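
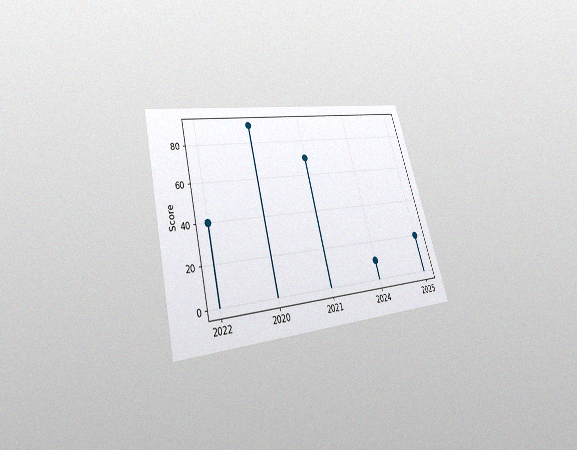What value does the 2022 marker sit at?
40

The chart is tilted about 15° counter-clockwise and viewed slightly from below, with some photo noise. The 2022 marker sits at 40.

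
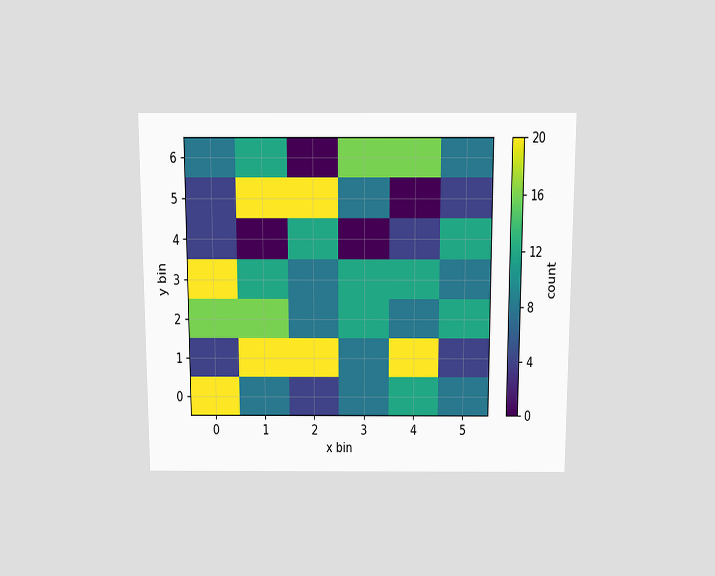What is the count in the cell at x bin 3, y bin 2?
The chart is viewed slightly from above. Matching the cell (3, 2) against the colorbar gives 12.

12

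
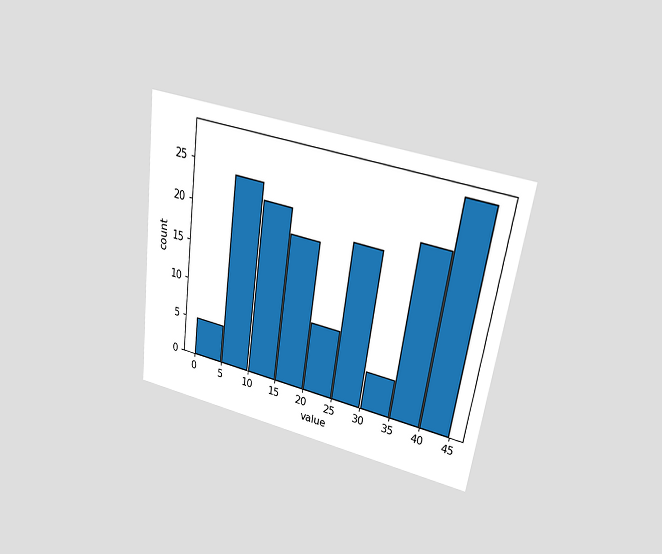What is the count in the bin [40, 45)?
28

The chart is tilted about 8° clockwise and viewed at a slight angle. The [40, 45) bin has height 28.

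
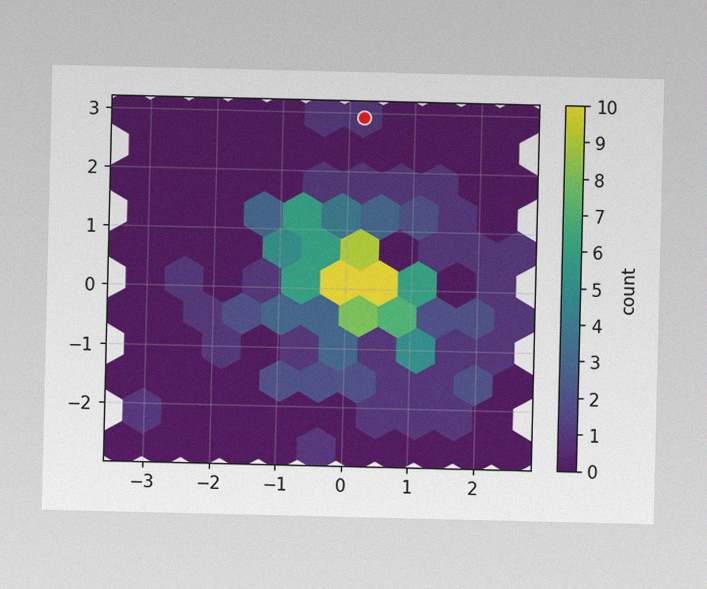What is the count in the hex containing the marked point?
The image has some photo noise and uneven lighting. The marked hex reads 1 on the colorbar.

1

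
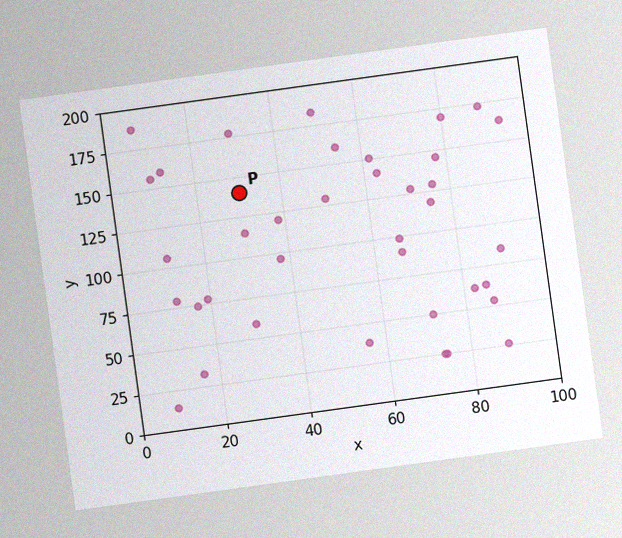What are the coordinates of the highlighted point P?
The chart is tilted about 8° counter-clockwise, with some photo noise. Following the gridlines from P to each axis, P sits at (30, 140).

(30, 140)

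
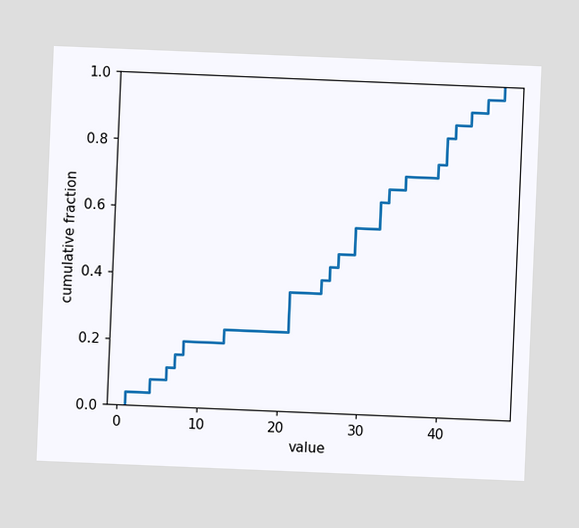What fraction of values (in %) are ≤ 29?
The chart is tilted about 2° clockwise. At x=29 the ECDF step is at 56%.

56%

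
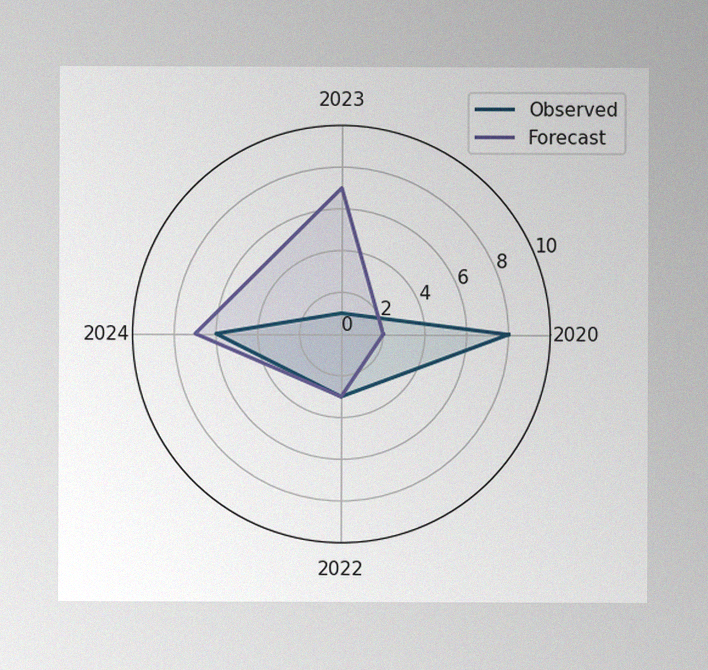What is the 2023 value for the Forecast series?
7

The image has some photo noise and uneven lighting. On the 2023 axis, Forecast reaches 7.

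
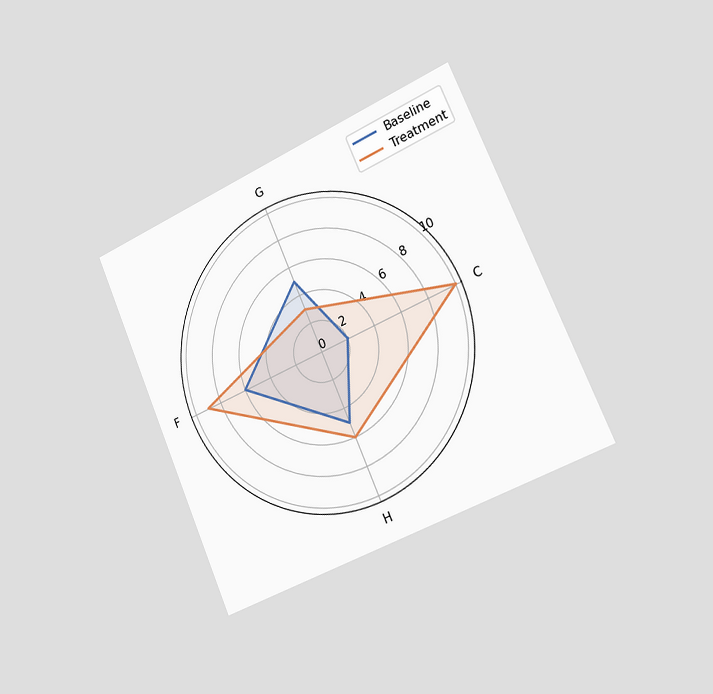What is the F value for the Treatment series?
The chart is tilted about 23° counter-clockwise and viewed slightly from the right. On the F axis, Treatment reaches 9.

9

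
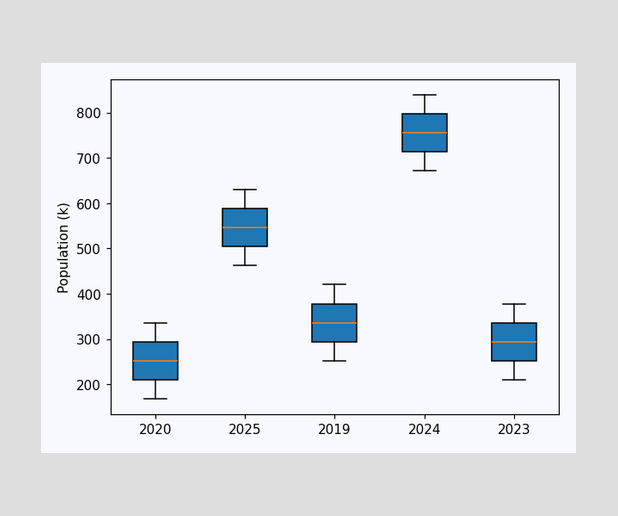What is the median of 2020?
252k

The median line in the 2020 box sits at 252k.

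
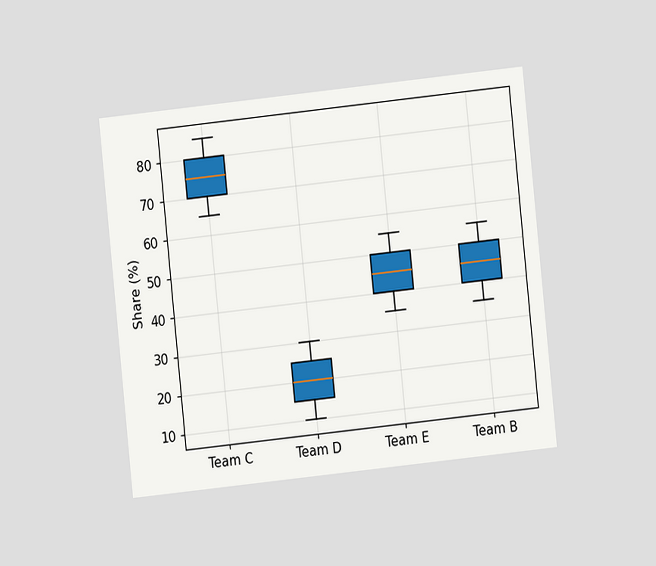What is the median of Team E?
The chart is tilted about 6° counter-clockwise and viewed at a slight angle. The median line in the Team E box sits at 45%.

45%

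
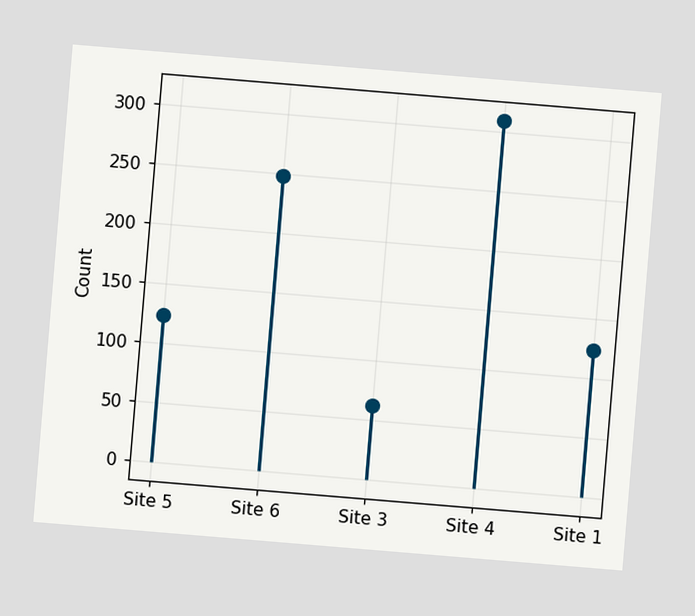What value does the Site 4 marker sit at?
310

The chart is tilted about 5° clockwise. The Site 4 marker sits at 310.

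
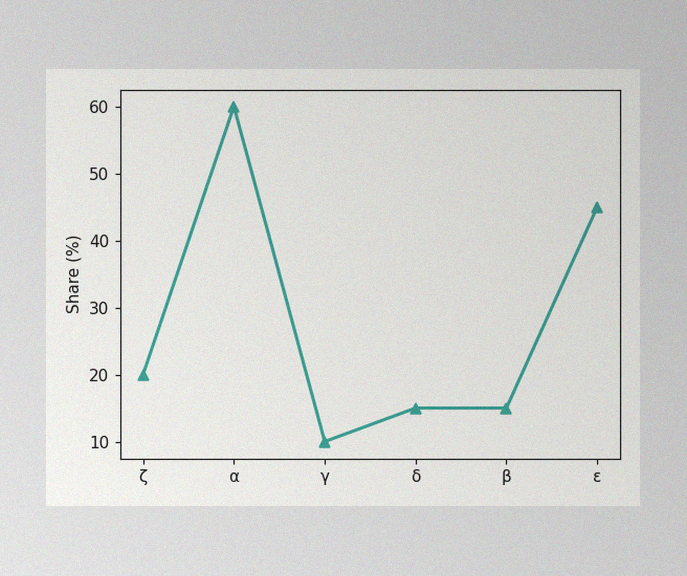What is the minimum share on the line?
The image has some photo noise and uneven lighting. The lowest point is at γ, and reading across to the y-axis gives 10%.

10%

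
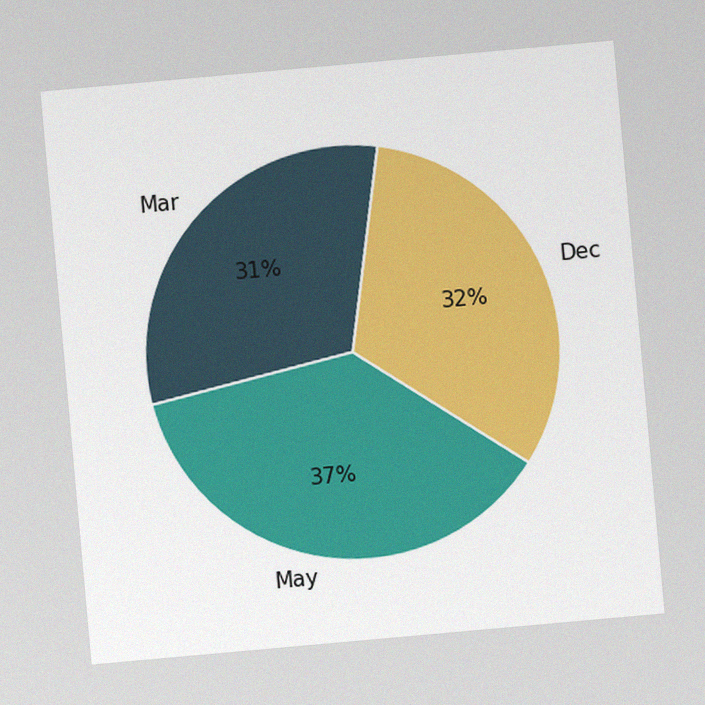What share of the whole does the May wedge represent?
37%

The chart is tilted about 5° counter-clockwise, with some photo noise. The May slice takes up 37% of the pie.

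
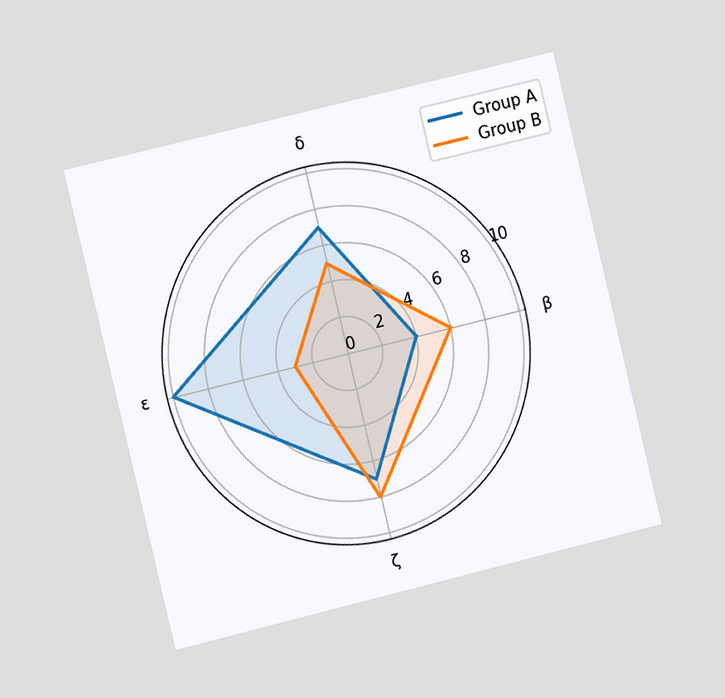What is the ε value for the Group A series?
10

The chart is tilted about 14° counter-clockwise and viewed slightly from the left. On the ε axis, Group A reaches 10.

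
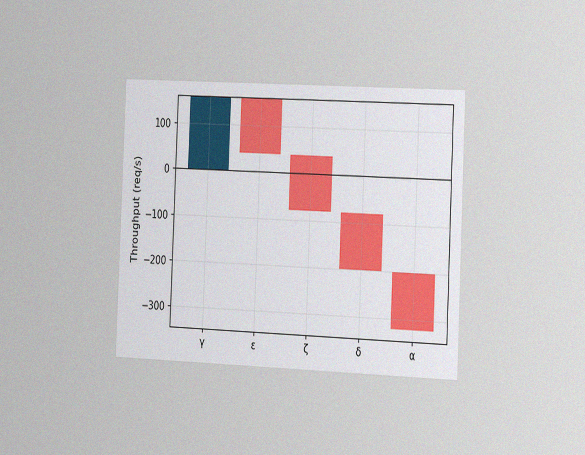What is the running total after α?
-320req/s

The chart is tilted about 2° clockwise and viewed slightly from the right, with some photo noise. After α the running total reaches -320req/s.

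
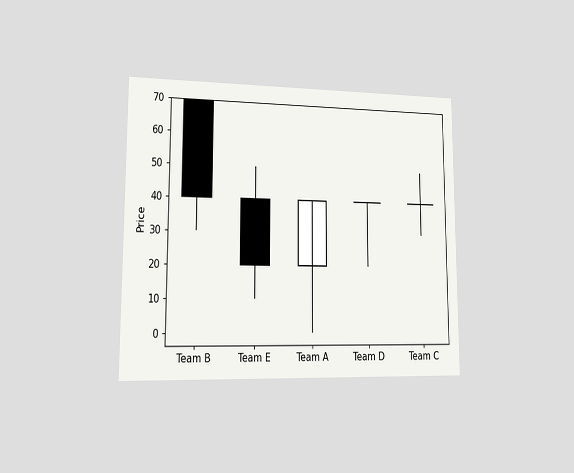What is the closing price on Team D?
40

The chart is viewed slightly from the left. The Team D candle closes at 40.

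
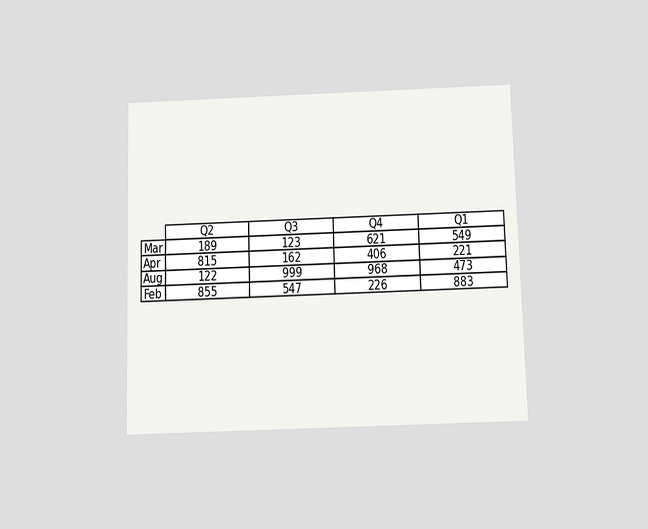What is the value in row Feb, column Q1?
The chart is viewed slightly from below. The (Feb, Q1) cell reads 883.

883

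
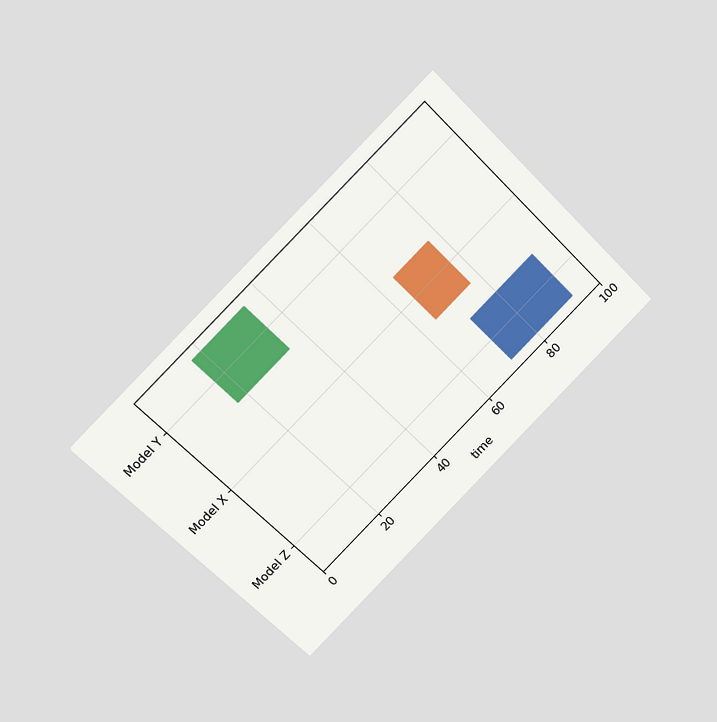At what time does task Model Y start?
17

The chart is tilted about 45° counter-clockwise and viewed at a slight angle. The Model Y bar begins at t=17.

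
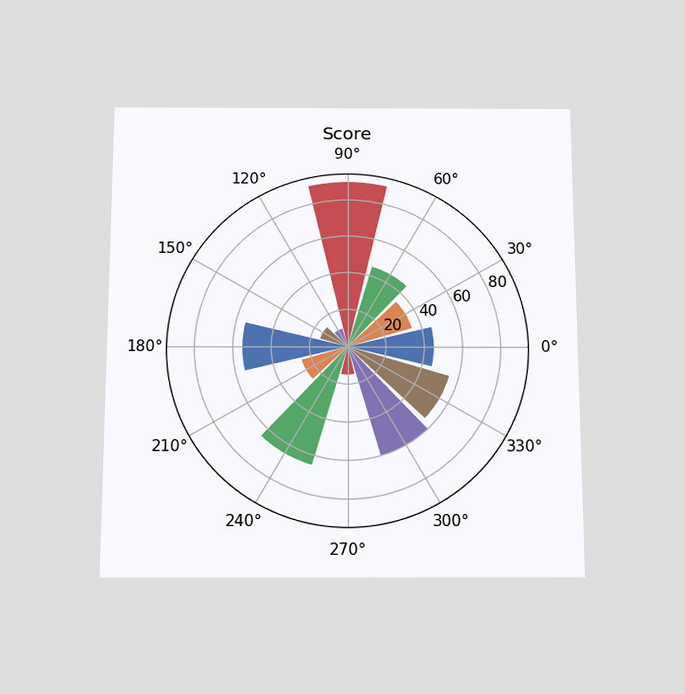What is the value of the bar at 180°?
55

The chart is viewed slightly from below. The bar at 180° reaches 55 on the radial axis.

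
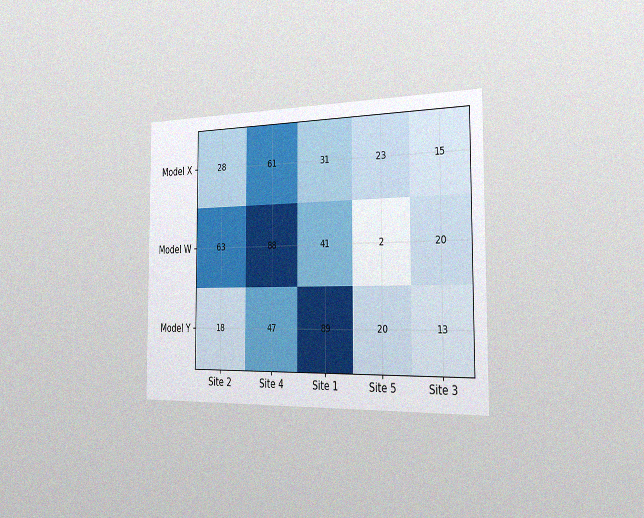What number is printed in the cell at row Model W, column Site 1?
The chart is viewed slightly from the right, with some photo noise. The (Model W, Site 1) cell reads 41.

41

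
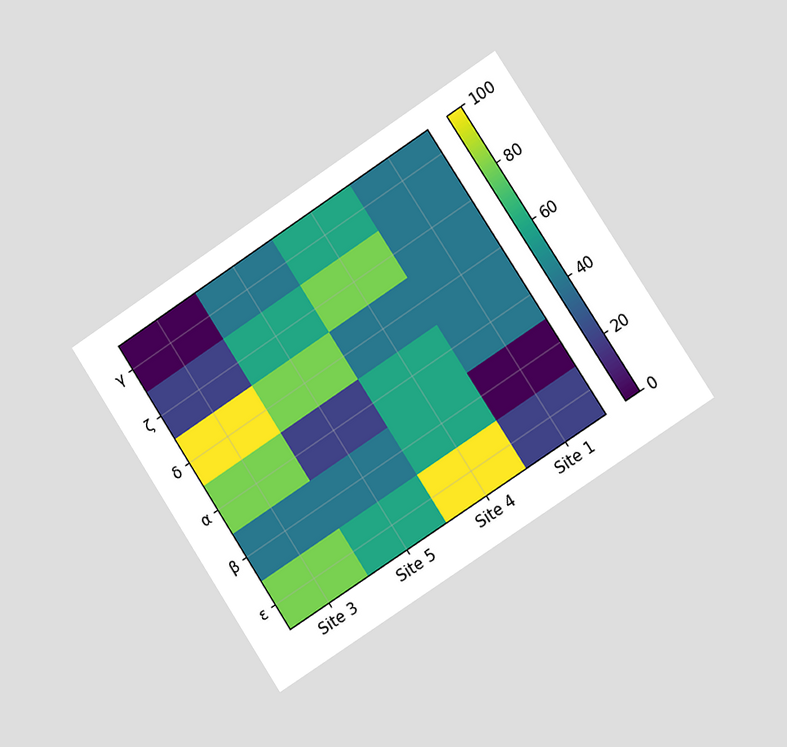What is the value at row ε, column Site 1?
The chart is tilted about 33° counter-clockwise and viewed slightly from the right. Matching cell (ε, Site 1) against the colorbar gives 20.

20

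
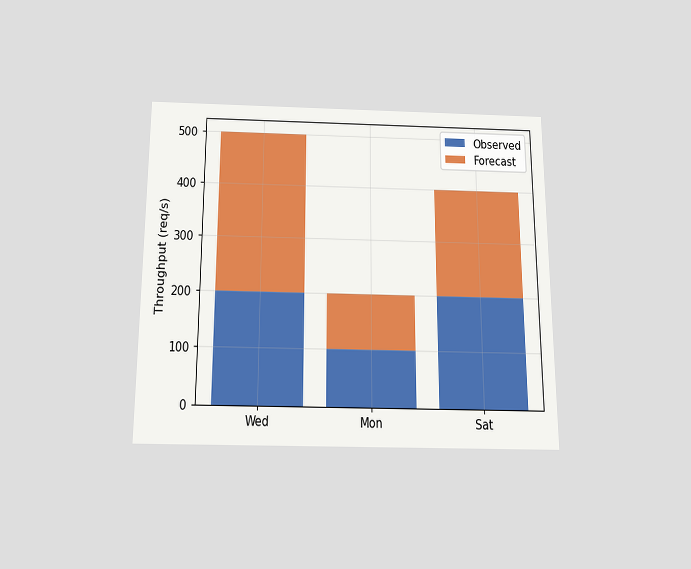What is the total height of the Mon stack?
200req/s

The chart is viewed slightly from below. The Mon stack's top reaches 200req/s on the y-axis.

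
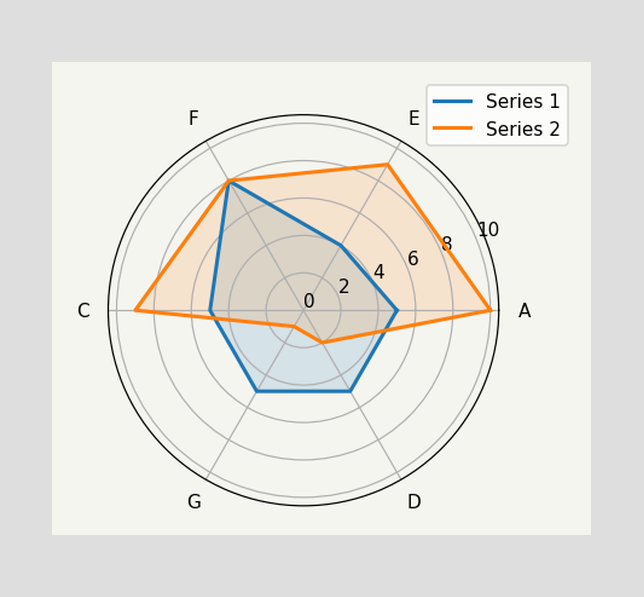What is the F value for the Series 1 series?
8

On the F axis, Series 1 reaches 8.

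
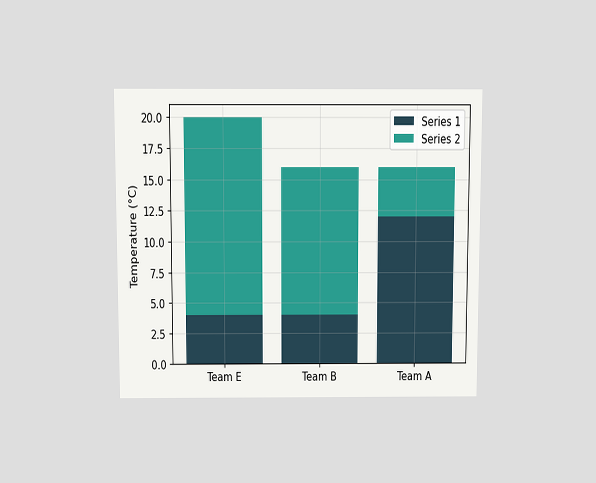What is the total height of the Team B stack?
16°C

The chart is viewed slightly from above. The Team B stack's top reaches 16°C on the y-axis.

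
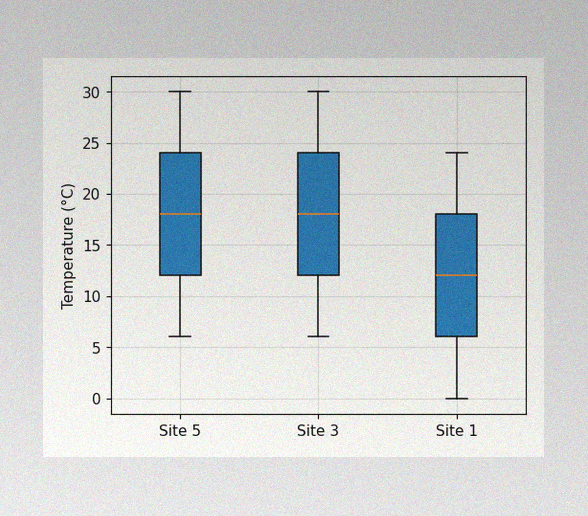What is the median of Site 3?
The image has some photo noise and uneven lighting. The median line in the Site 3 box sits at 18°C.

18°C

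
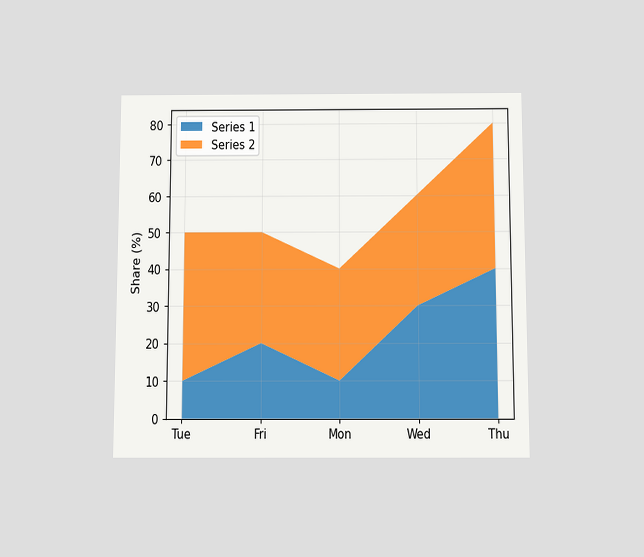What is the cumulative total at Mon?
The chart is viewed slightly from below. The stacked total at Mon reaches 40%.

40%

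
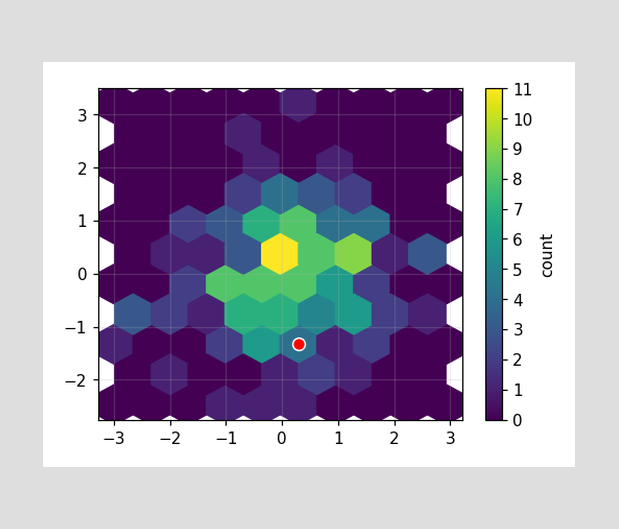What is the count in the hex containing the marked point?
4

The marked hex reads 4 on the colorbar.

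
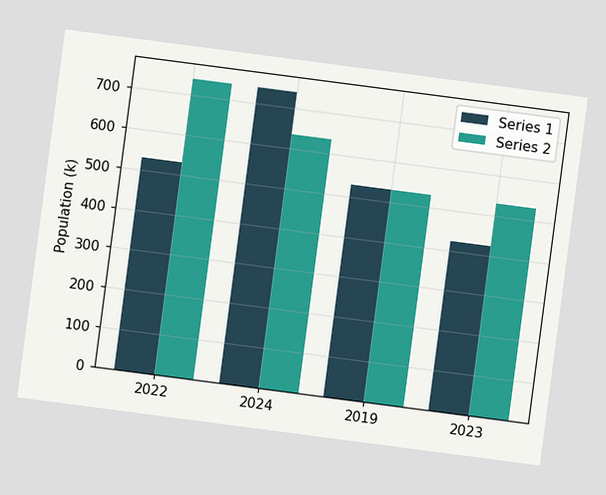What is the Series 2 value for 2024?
The chart is tilted about 7° clockwise. The Series 2 bar at 2024 reaches 636k on the y-axis.

636k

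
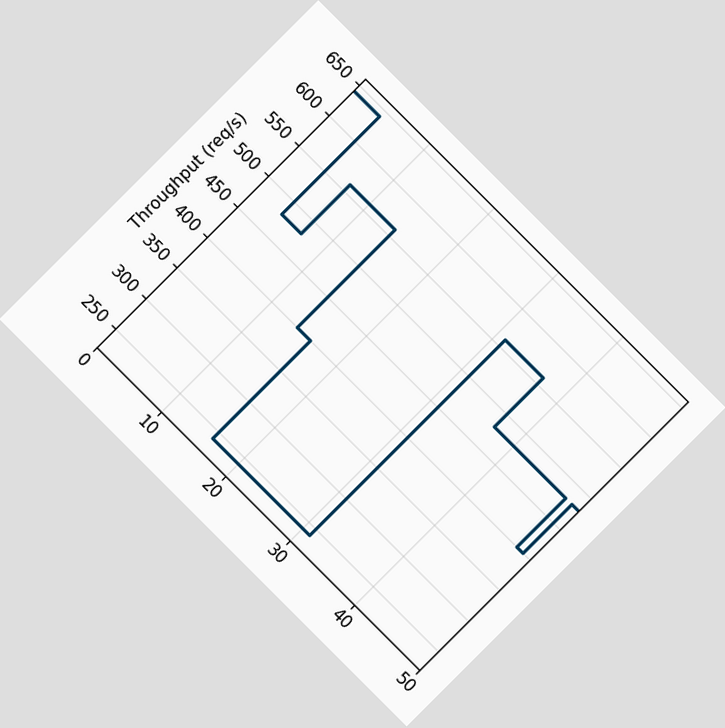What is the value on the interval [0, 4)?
The chart is tilted about 45° clockwise. On [0, 4) the step sits at 640req/s.

640req/s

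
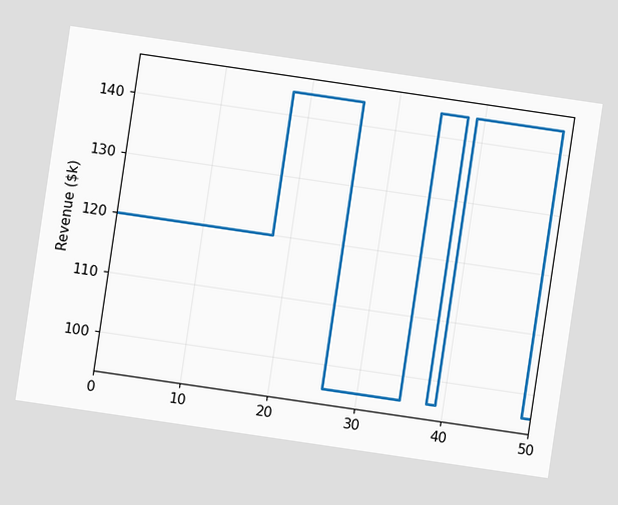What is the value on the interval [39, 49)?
The chart is tilted about 8° clockwise. On [39, 49) the step sits at $144k.

$144k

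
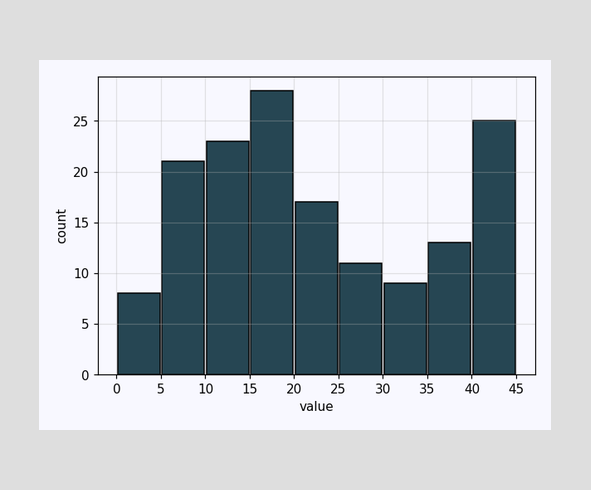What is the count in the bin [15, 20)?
The [15, 20) bin has height 28.

28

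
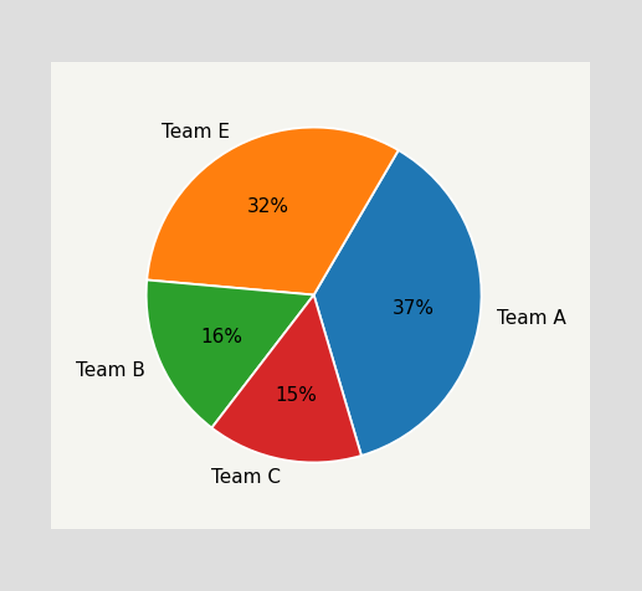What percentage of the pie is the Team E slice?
The Team E slice takes up 32% of the pie.

32%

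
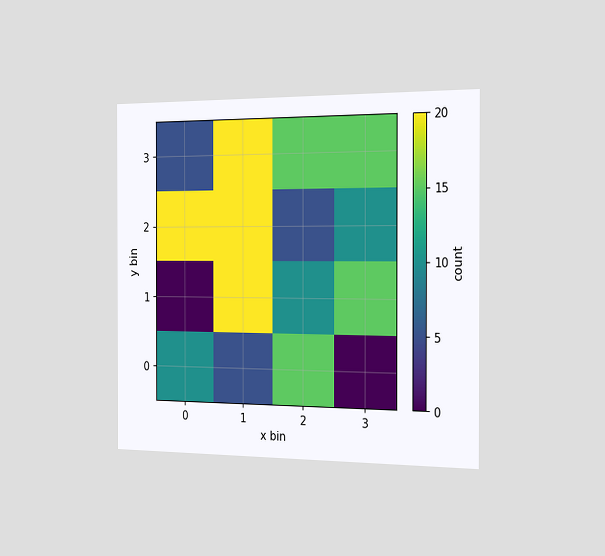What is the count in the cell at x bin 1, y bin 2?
20

The chart is viewed slightly from the right. Matching the cell (1, 2) against the colorbar gives 20.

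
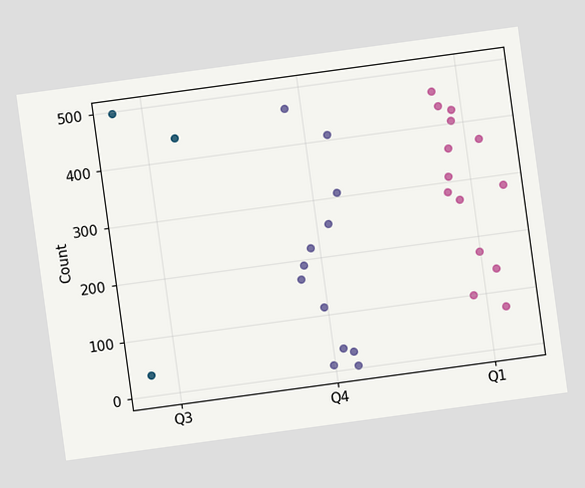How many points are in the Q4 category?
12

The chart is tilted about 8° counter-clockwise. Counting the markers in the Q4 column gives 12.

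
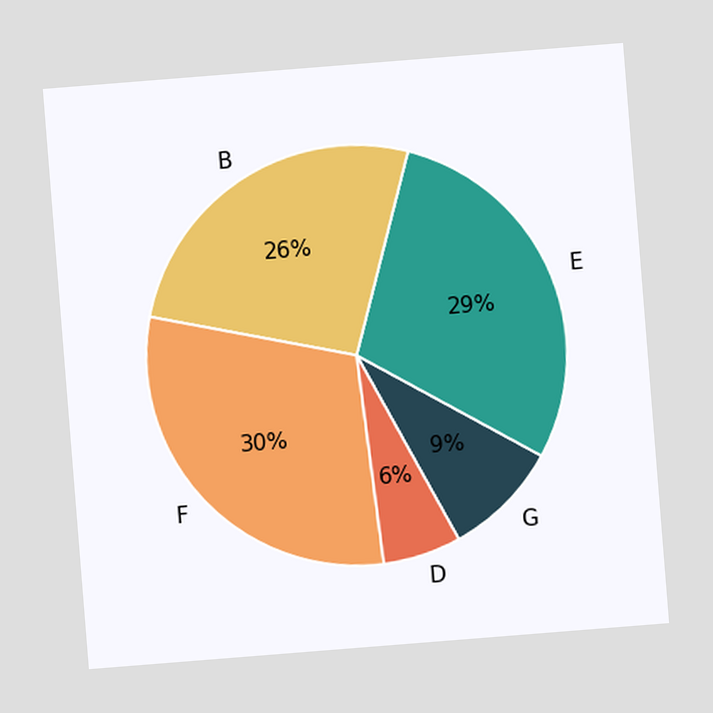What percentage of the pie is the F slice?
30%

The chart is tilted about 5° counter-clockwise. The F slice takes up 30% of the pie.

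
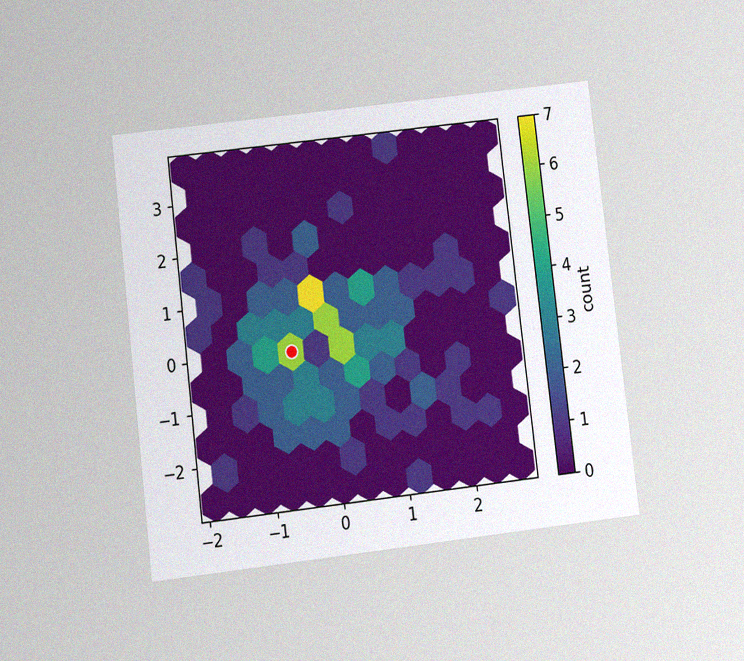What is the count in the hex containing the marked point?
The chart is tilted about 7° counter-clockwise and viewed at a slight angle, with some photo noise. The marked hex reads 6 on the colorbar.

6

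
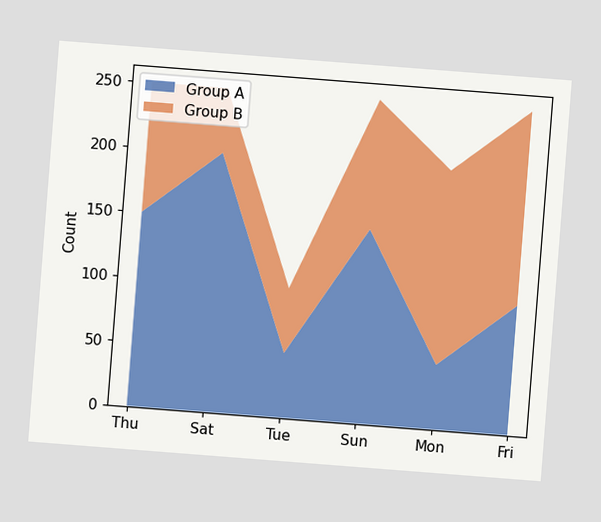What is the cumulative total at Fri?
250

The chart is tilted about 4° clockwise. The stacked total at Fri reaches 250.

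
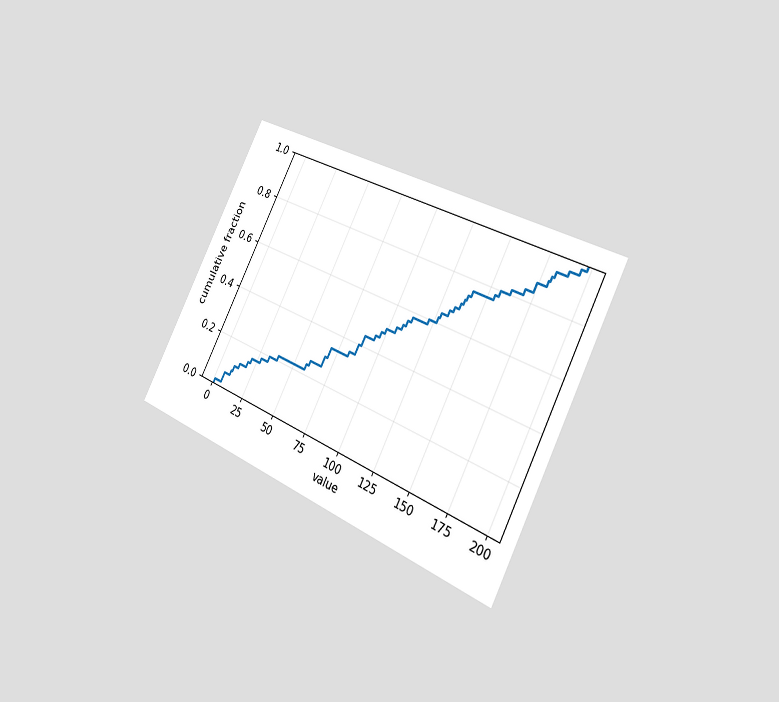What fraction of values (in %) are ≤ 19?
14%

The chart is tilted about 27° clockwise and viewed slightly from the right. At x=19 the ECDF step is at 14%.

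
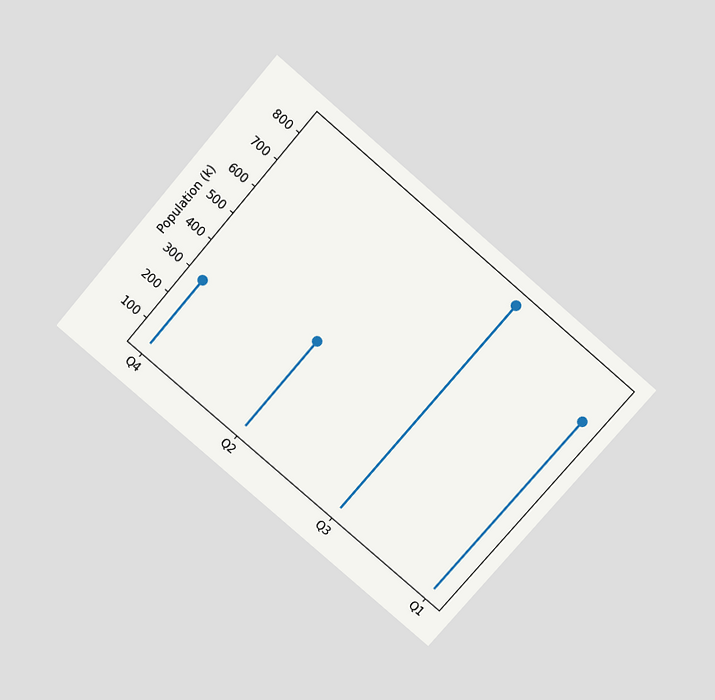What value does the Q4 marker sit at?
The chart is tilted about 41° clockwise and viewed slightly from above. The Q4 marker sits at 294k.

294k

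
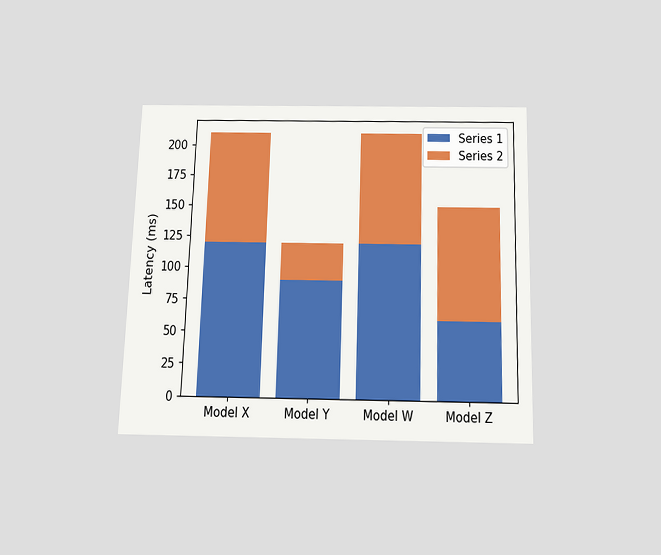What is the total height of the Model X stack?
210ms

The chart is viewed slightly from below. The Model X stack's top reaches 210ms on the y-axis.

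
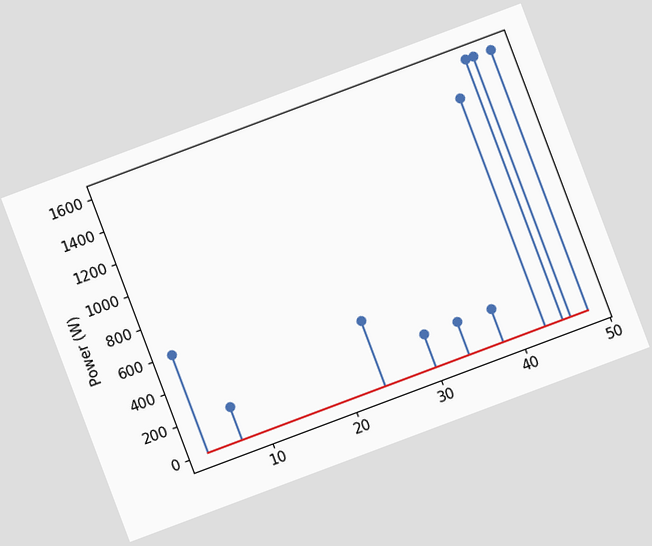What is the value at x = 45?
1600W

The chart is tilted about 21° counter-clockwise. The stem at x=45 reaches 1600W.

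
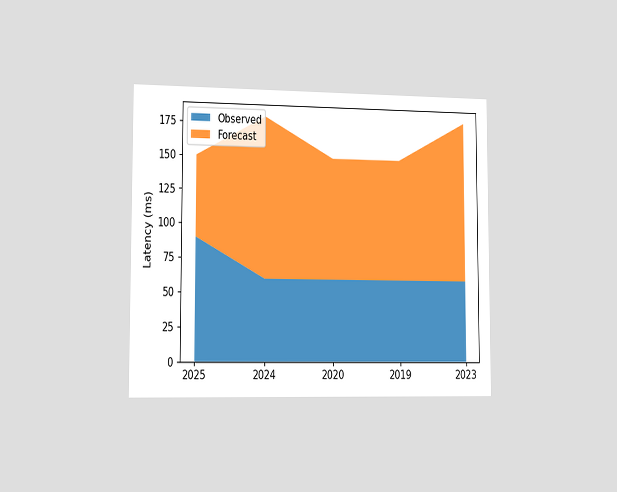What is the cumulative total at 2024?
180ms

The chart is viewed slightly from the left. The stacked total at 2024 reaches 180ms.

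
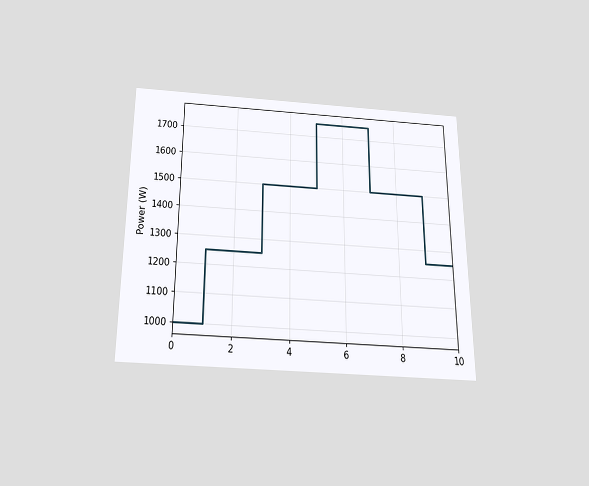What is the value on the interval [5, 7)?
1750W

The chart is viewed slightly from below. On [5, 7) the step sits at 1750W.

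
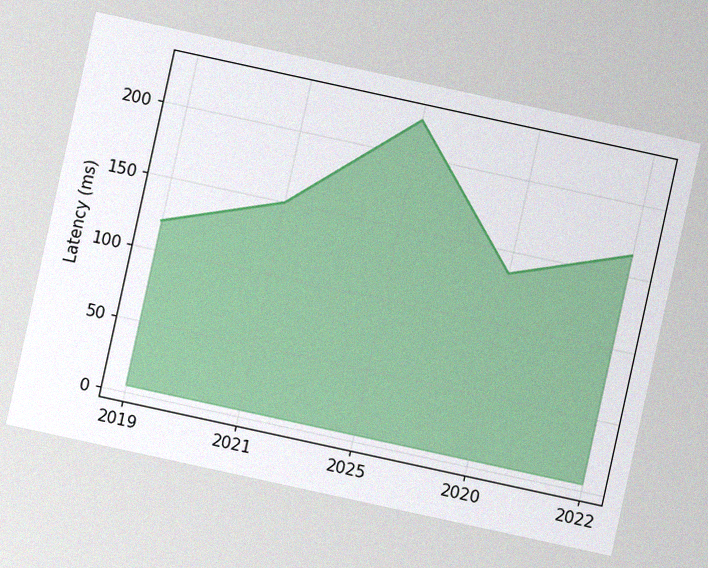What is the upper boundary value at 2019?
120ms

The chart is tilted about 12° clockwise, with some photo noise. At 2019 the upper boundary is at 120ms.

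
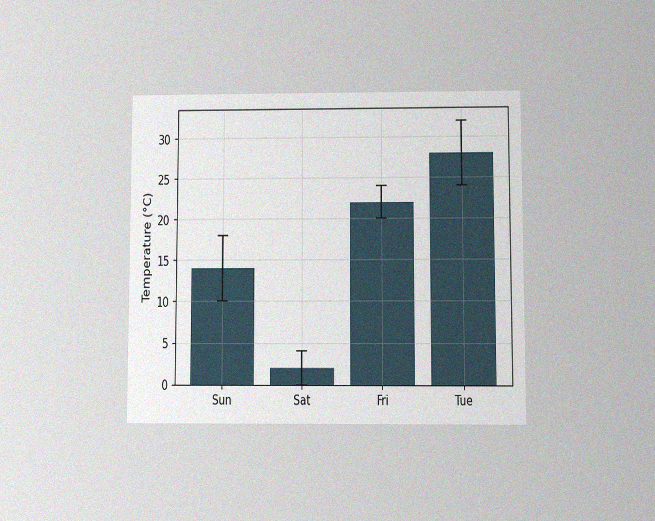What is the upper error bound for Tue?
32°C

The chart is viewed at a slight angle, with some photo noise. The Tue bar's upper whisker reaches 32°C.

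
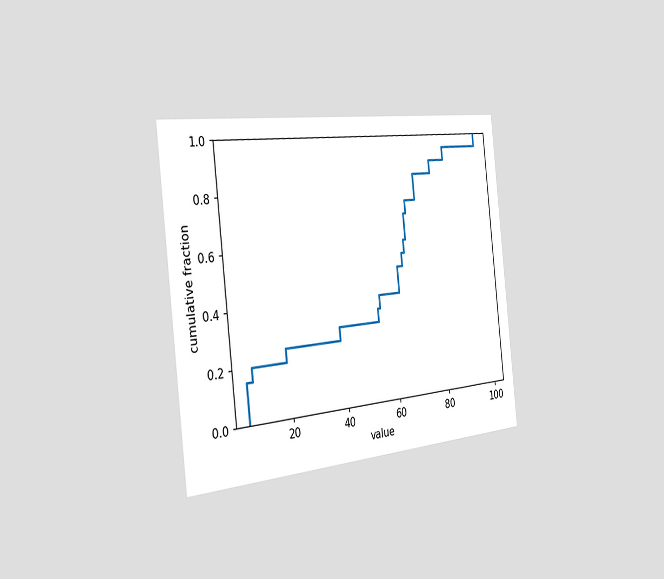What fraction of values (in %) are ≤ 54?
35%

The chart is tilted about 6° counter-clockwise and viewed slightly from the left. At x=54 the ECDF step is at 35%.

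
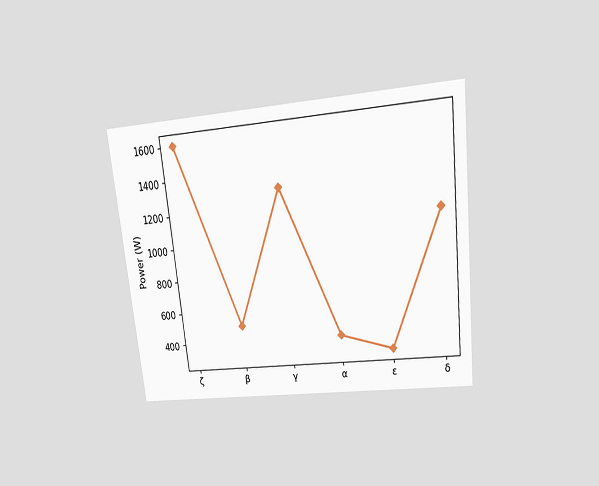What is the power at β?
500W

The chart is tilted about 6° counter-clockwise and viewed at a slight angle. At β, the line is at 500W.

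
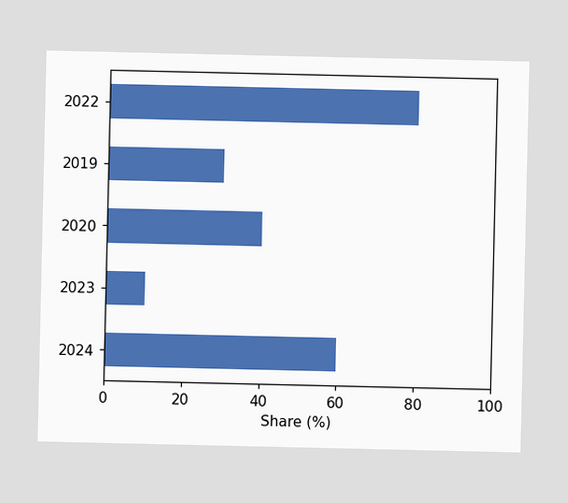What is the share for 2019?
Reading along the chart's x-axis, the 2019 bar reaches 30%.

30%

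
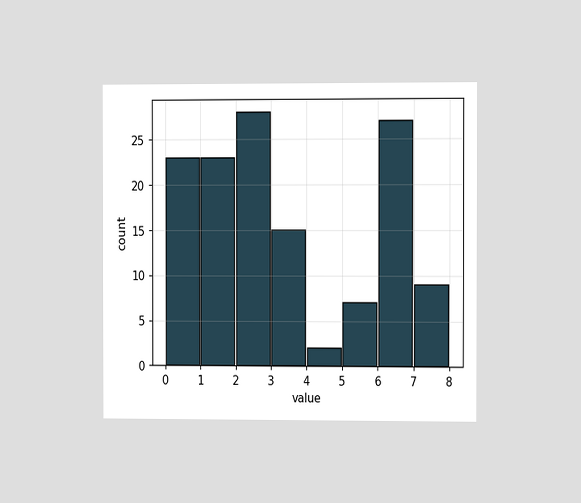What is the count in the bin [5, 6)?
7

The chart is viewed slightly from the right. The [5, 6) bin has height 7.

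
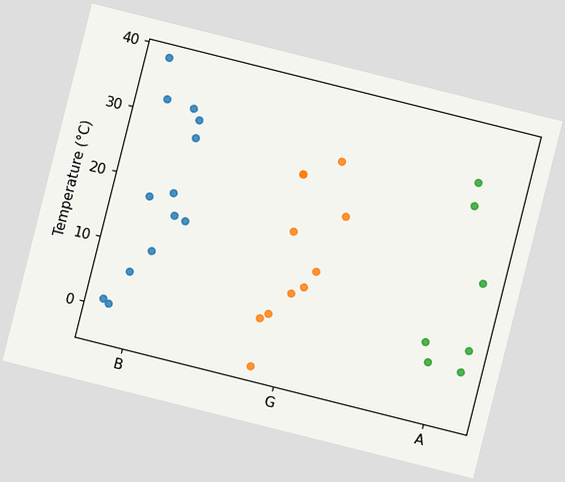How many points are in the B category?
13

The chart is tilted about 14° clockwise. Counting the markers in the B column gives 13.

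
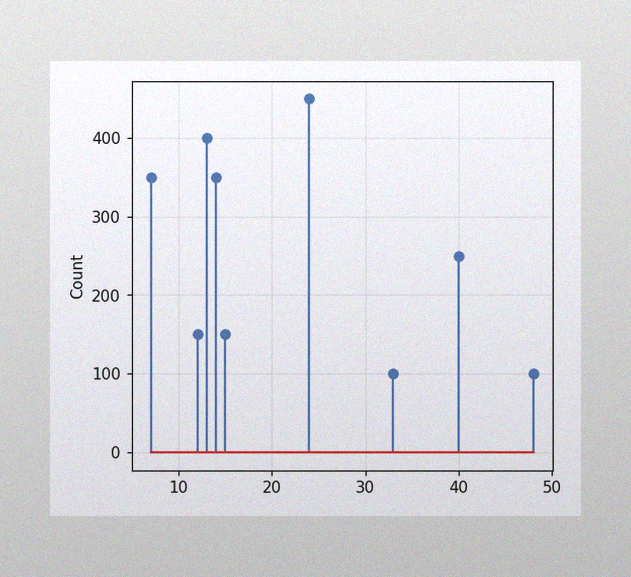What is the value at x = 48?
100

The image has some photo noise and uneven lighting. The stem at x=48 reaches 100.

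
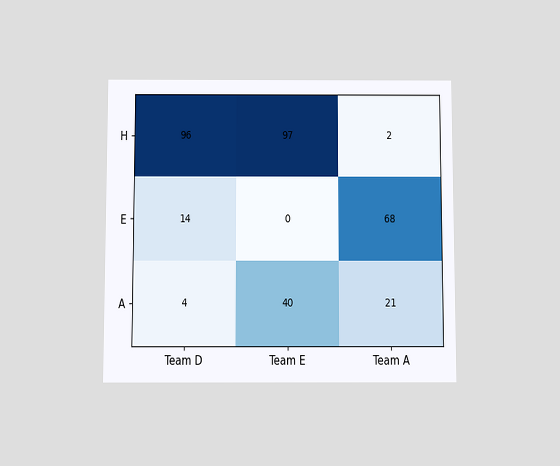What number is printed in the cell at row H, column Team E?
97

The chart is viewed slightly from below. The (H, Team E) cell reads 97.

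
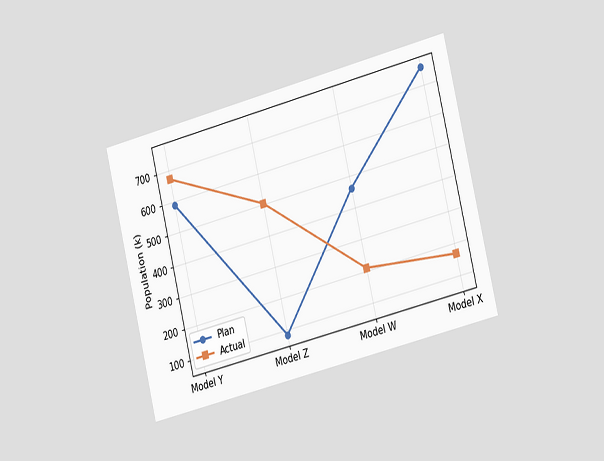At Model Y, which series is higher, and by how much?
The chart is tilted about 14° counter-clockwise and viewed slightly from the right. At Model Y, Actual sits above the other line by 84k.

Actual, by 84k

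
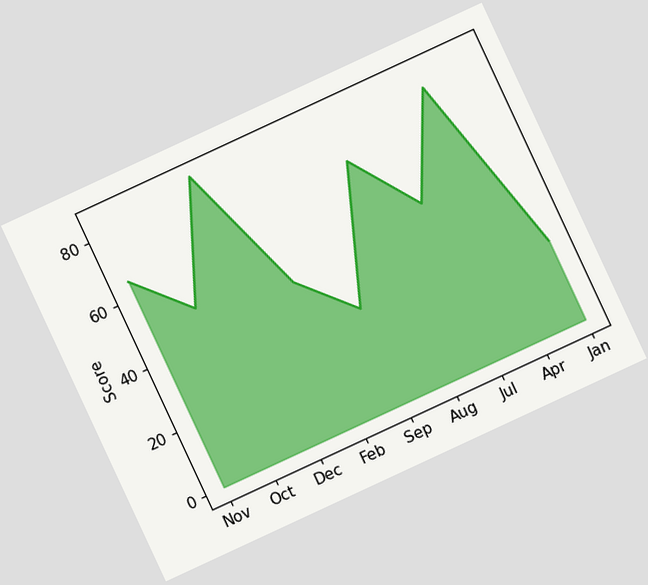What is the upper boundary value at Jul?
50

The chart is tilted about 25° counter-clockwise. At Jul the upper boundary is at 50.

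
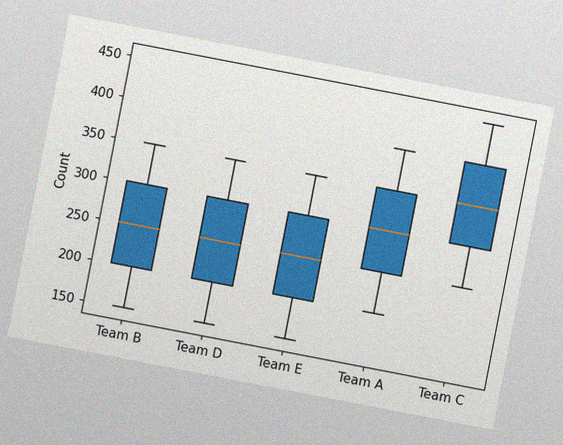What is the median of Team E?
The chart is tilted about 11° clockwise, with some photo noise. The median line in the Team E box sits at 250.

250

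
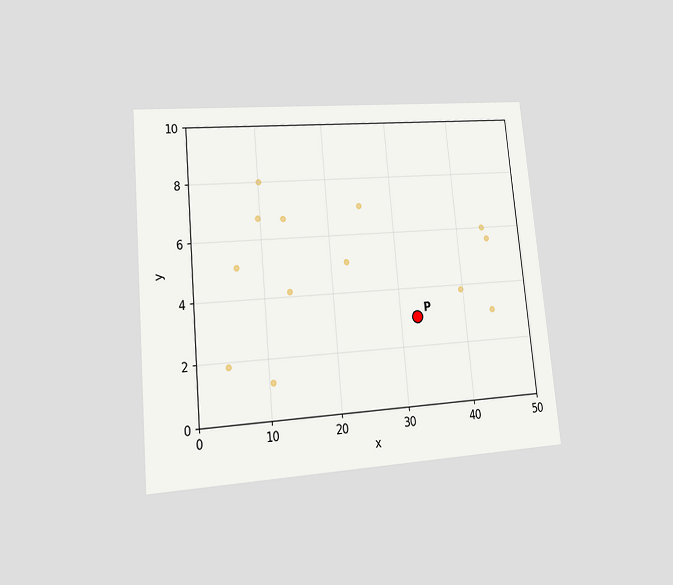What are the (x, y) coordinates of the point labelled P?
(32.5, 3)

The chart is tilted about 5° counter-clockwise and viewed at a slight angle. Following the gridlines from P to each axis, P sits at (32.5, 3).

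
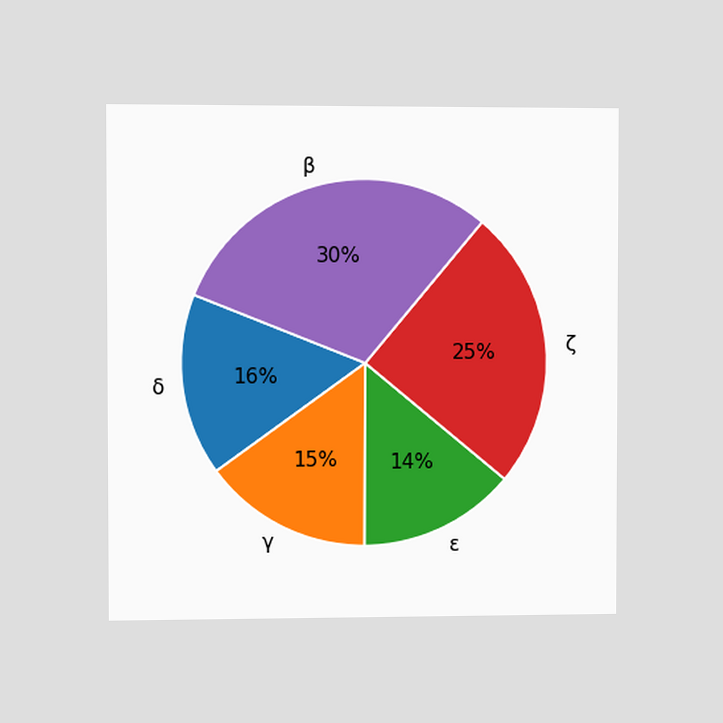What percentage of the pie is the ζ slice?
The chart is viewed slightly from the left. The ζ slice takes up 25% of the pie.

25%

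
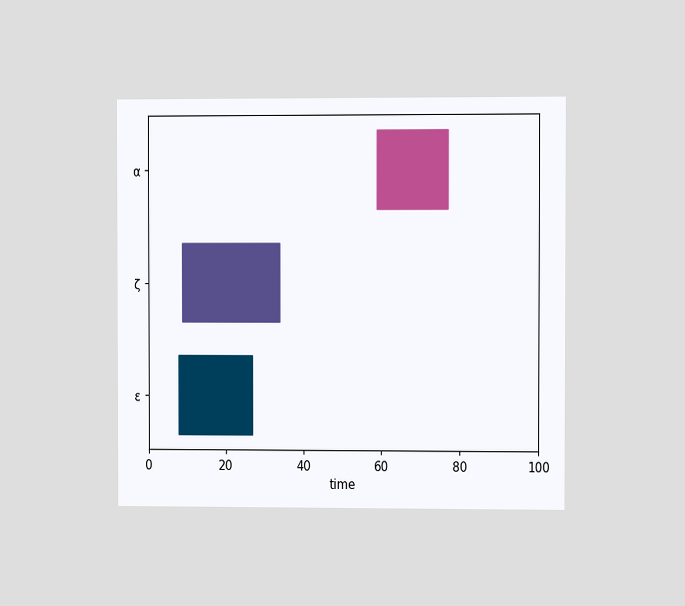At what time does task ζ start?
9

The chart is viewed at a slight angle. The ζ bar begins at t=9.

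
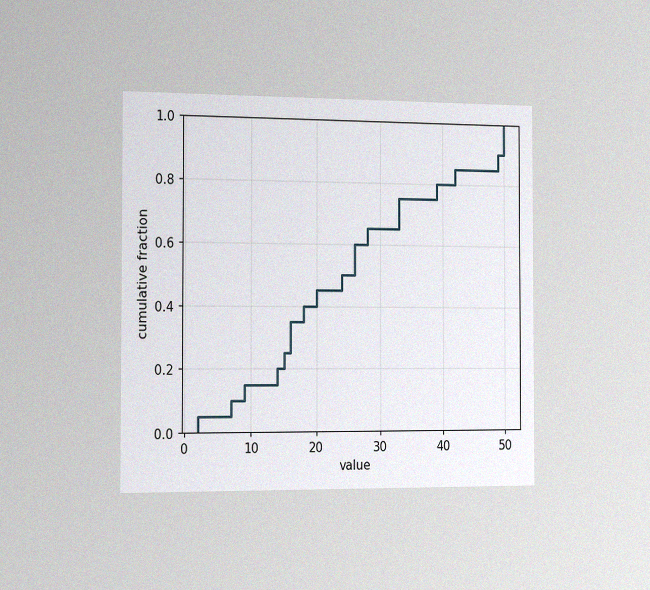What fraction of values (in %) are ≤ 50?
100%

The chart is viewed slightly from the left, with some photo noise. At x=50 the ECDF step is at 100%.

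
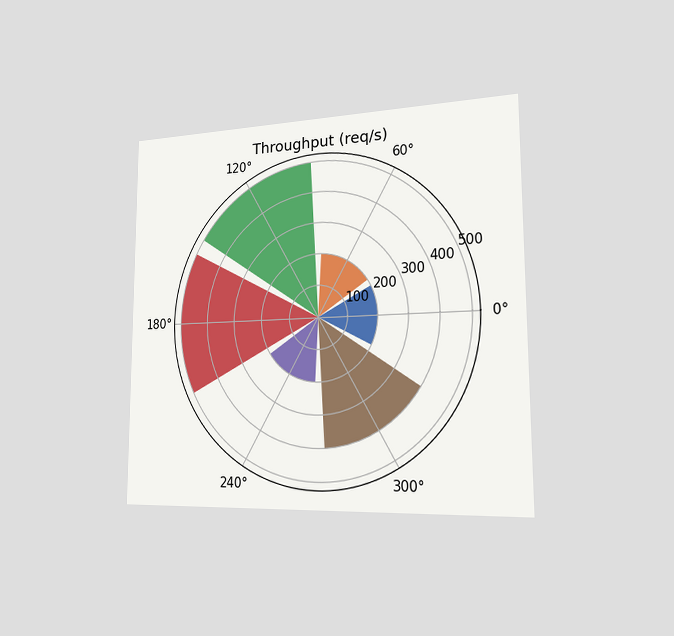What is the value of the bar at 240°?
The chart is viewed slightly from the right. The bar at 240° reaches 200req/s on the radial axis.

200req/s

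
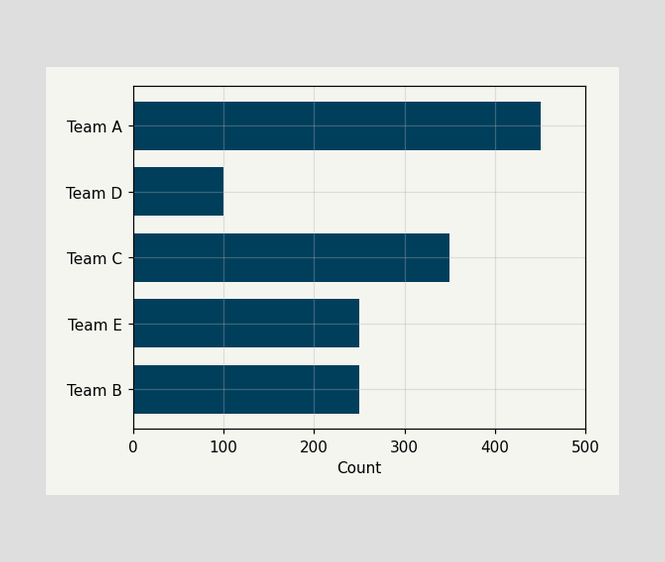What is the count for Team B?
250

Reading along the chart's x-axis, the Team B bar reaches 250.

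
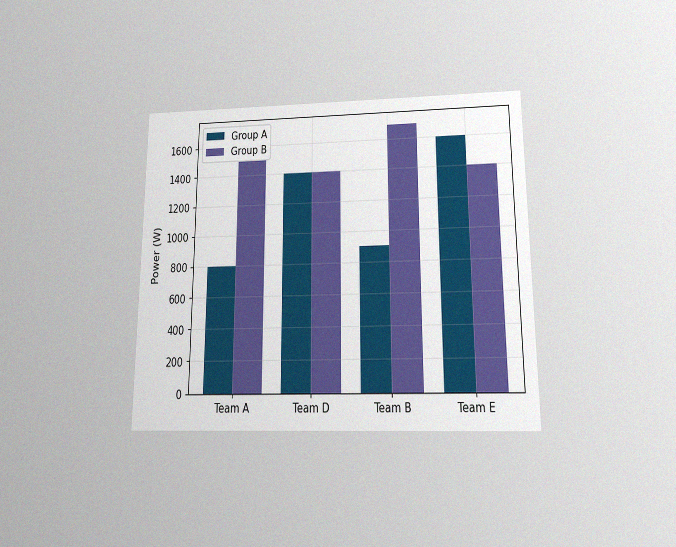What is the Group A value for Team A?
The chart is viewed slightly from below, with some photo noise. The Group A bar at Team A reaches 800W on the y-axis.

800W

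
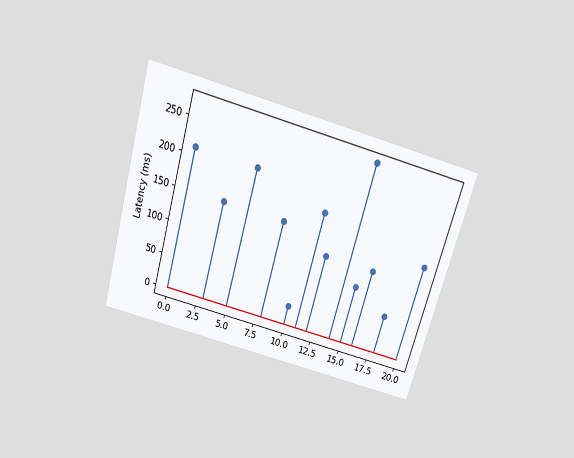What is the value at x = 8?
The chart is tilted about 16° clockwise and viewed slightly from above. The stem at x=8 reaches 150ms.

150ms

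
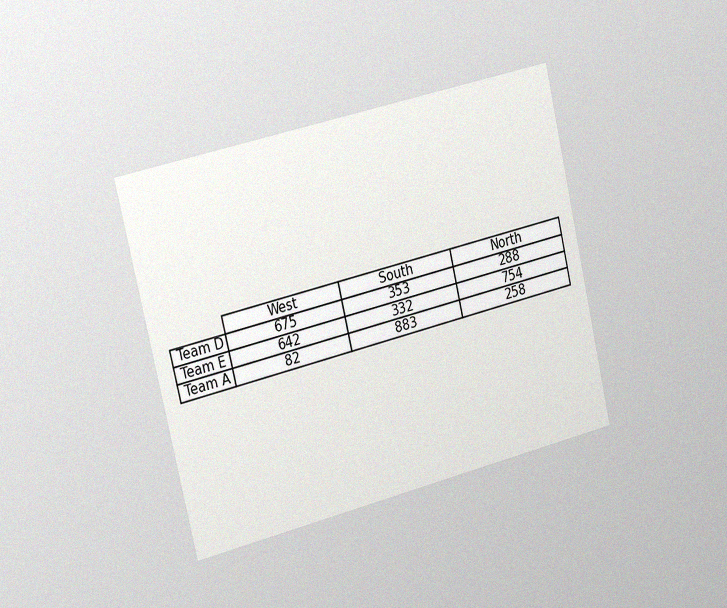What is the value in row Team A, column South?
883

The chart is tilted about 13° counter-clockwise and viewed slightly from the left, with some photo noise. The (Team A, South) cell reads 883.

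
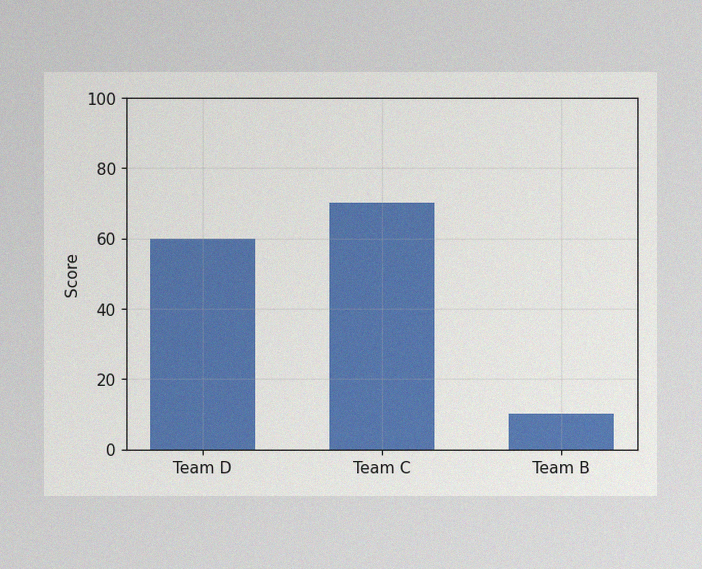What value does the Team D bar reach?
60

The image has some photo noise and uneven lighting. Reading along the chart's y-axis, the Team D bar reaches 60.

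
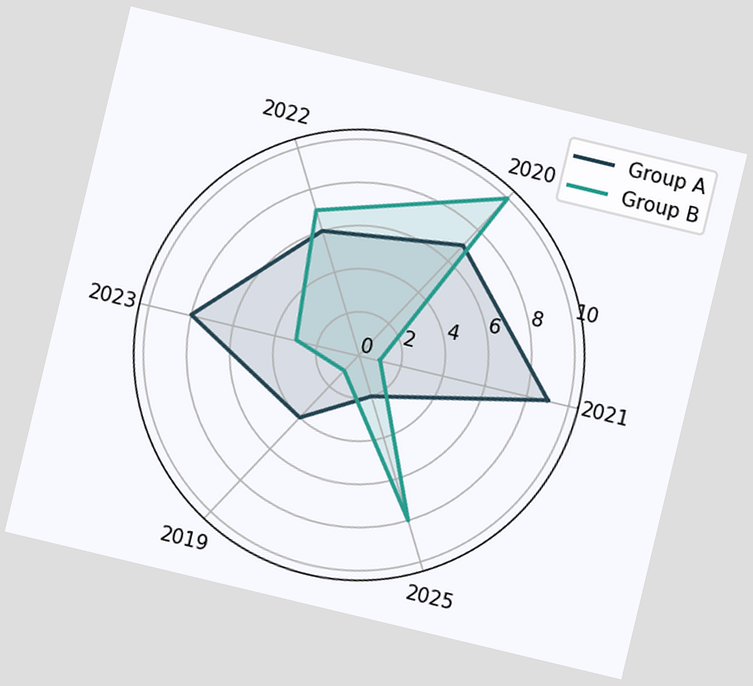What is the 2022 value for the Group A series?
6

The chart is tilted about 13° clockwise. On the 2022 axis, Group A reaches 6.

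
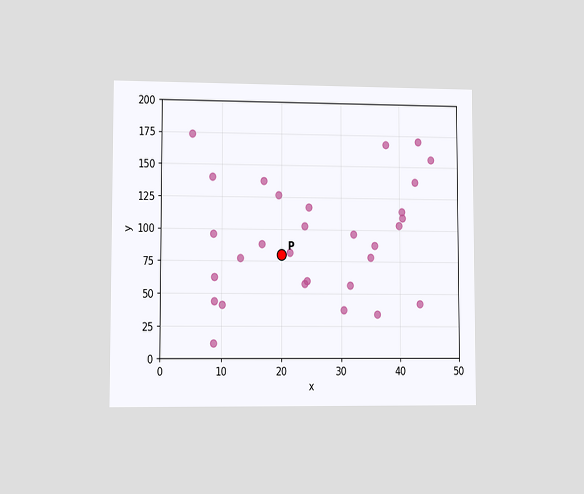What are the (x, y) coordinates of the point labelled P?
The chart is viewed at a slight angle. Following the gridlines from P to each axis, P sits at (20, 80).

(20, 80)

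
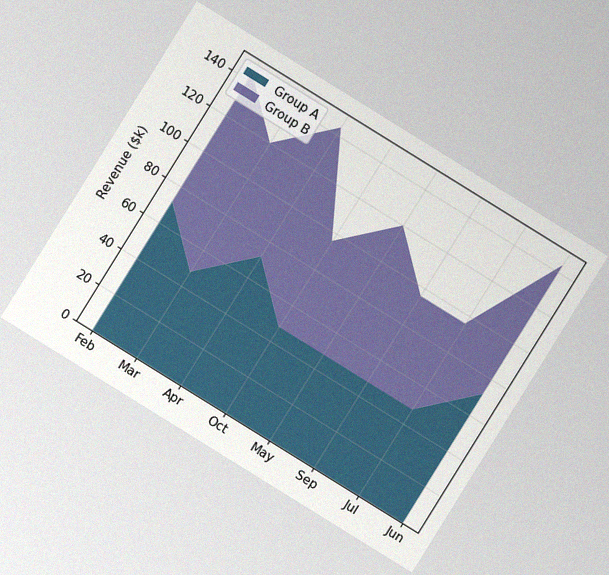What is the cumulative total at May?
$120k

The chart is tilted about 32° clockwise, with some photo noise. The stacked total at May reaches $120k.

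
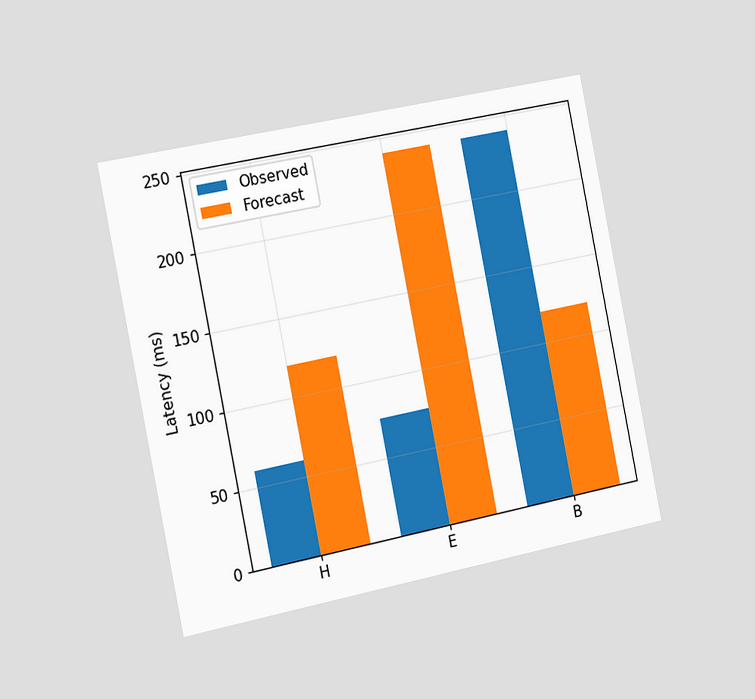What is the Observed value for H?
60ms

The chart is tilted about 11° counter-clockwise and viewed slightly from the left. The Observed bar at H reaches 60ms on the y-axis.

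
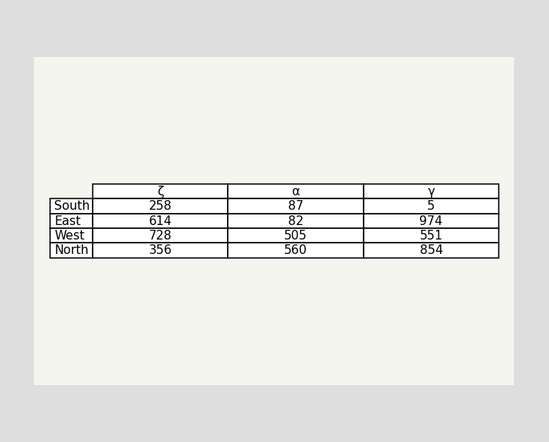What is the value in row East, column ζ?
614

The (East, ζ) cell reads 614.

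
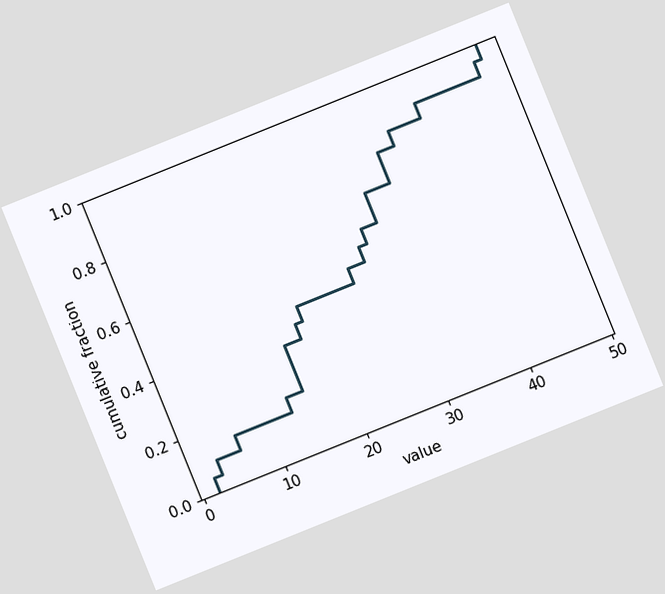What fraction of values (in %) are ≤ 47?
The chart is tilted about 22° counter-clockwise. At x=47 the ECDF step is at 95%.

95%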